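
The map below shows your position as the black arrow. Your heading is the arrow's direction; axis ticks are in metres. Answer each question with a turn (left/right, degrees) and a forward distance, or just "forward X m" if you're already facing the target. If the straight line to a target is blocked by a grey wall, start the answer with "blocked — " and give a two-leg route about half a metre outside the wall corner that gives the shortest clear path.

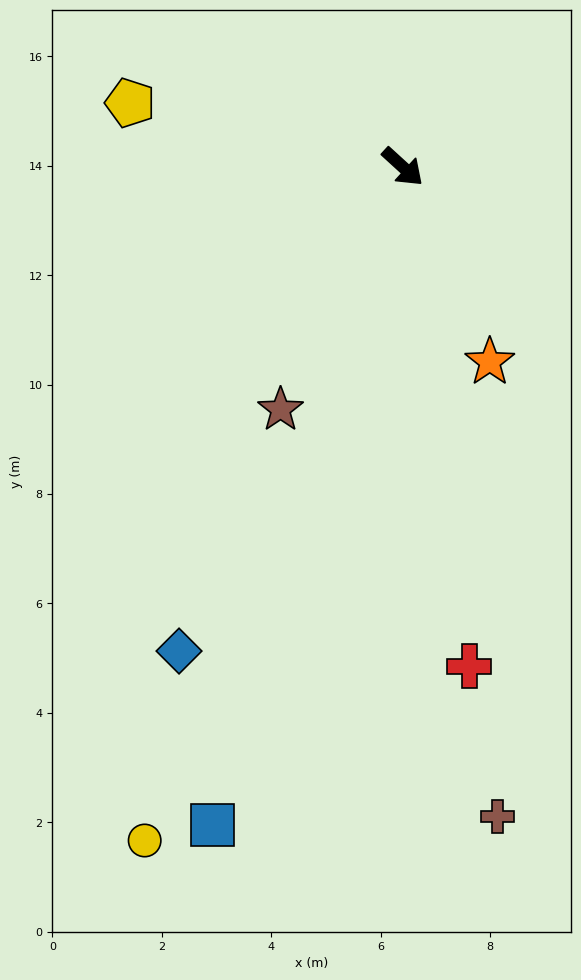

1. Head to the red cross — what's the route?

turn right 40°, forward 9.2 m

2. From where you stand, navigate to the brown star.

turn right 74°, forward 5.0 m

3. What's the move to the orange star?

turn right 24°, forward 3.9 m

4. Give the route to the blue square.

turn right 64°, forward 12.5 m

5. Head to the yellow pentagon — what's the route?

turn right 151°, forward 5.1 m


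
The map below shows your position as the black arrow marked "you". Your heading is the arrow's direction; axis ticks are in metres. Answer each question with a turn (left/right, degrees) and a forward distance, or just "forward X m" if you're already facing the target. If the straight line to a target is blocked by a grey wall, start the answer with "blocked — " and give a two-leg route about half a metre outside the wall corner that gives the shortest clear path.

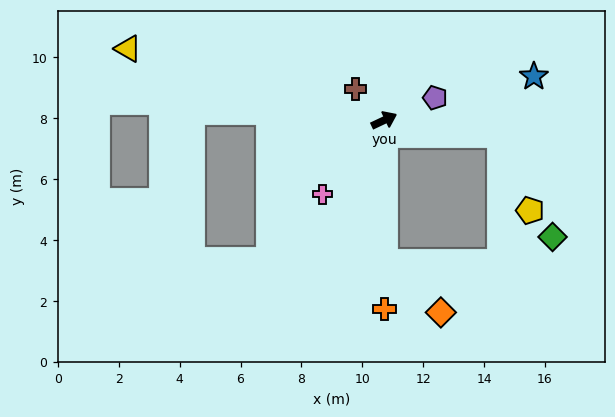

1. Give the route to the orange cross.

turn right 115°, forward 6.2 m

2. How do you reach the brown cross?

turn left 107°, forward 1.4 m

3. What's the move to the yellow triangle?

turn left 139°, forward 8.7 m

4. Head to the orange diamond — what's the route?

blocked — turn right 115°, forward 4.6 m, then turn left 47°, forward 2.5 m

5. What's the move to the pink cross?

turn right 155°, forward 3.2 m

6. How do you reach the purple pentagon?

forward 1.8 m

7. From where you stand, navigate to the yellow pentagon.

blocked — turn right 33°, forward 3.8 m, then turn right 61°, forward 2.7 m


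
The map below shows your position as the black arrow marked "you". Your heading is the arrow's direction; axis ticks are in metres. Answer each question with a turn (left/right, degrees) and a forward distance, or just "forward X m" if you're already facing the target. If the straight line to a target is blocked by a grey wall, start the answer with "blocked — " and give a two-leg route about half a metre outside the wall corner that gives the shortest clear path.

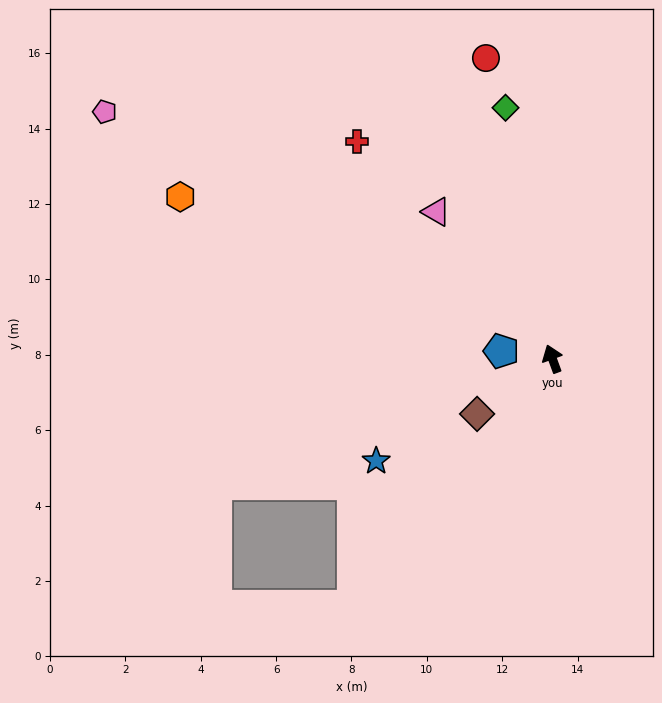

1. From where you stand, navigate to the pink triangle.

turn left 18°, forward 5.0 m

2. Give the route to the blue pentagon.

turn left 61°, forward 1.4 m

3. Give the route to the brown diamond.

turn left 106°, forward 2.5 m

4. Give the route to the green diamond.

turn right 10°, forward 6.8 m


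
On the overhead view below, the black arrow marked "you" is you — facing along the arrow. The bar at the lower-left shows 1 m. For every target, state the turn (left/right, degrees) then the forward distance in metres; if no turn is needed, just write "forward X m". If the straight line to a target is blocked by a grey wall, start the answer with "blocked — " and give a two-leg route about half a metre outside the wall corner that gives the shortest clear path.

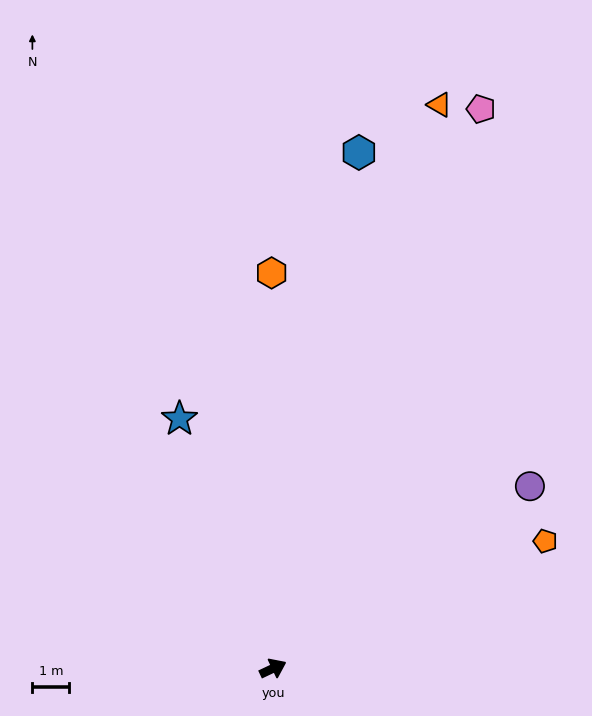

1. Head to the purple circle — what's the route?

turn left 10°, forward 8.5 m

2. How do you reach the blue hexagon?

turn left 55°, forward 14.2 m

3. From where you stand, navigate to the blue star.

turn left 85°, forward 7.2 m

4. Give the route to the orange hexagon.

turn left 65°, forward 10.7 m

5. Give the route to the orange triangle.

turn left 48°, forward 15.9 m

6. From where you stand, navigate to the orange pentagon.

forward 8.1 m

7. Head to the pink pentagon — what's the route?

turn left 44°, forward 16.2 m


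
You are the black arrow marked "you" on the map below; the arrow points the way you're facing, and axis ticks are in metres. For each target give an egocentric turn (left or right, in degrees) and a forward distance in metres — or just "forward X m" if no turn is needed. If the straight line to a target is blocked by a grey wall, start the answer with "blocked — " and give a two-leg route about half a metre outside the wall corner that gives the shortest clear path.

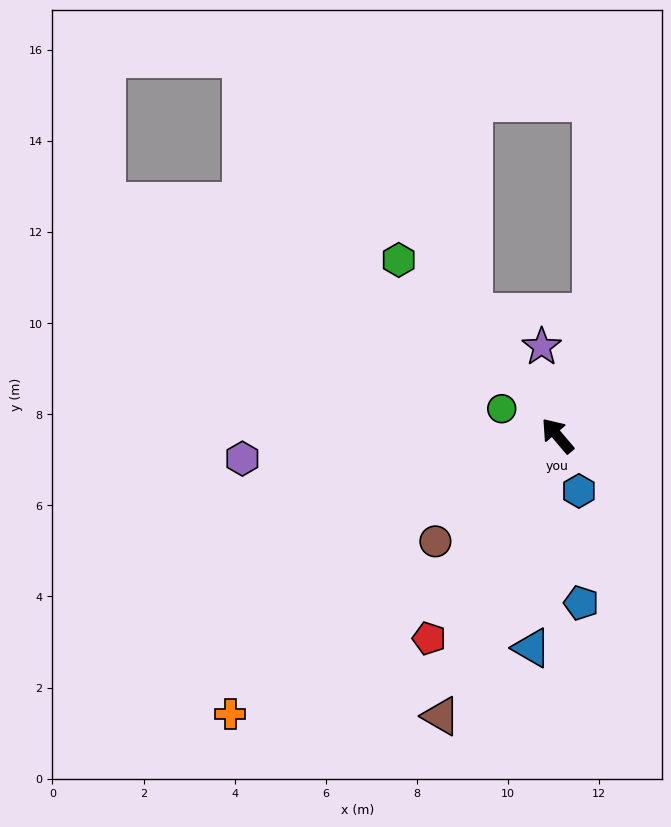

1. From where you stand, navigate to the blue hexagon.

turn left 161°, forward 1.3 m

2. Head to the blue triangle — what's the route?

turn left 133°, forward 4.7 m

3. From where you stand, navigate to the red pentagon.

turn left 107°, forward 5.3 m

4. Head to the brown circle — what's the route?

turn left 91°, forward 3.5 m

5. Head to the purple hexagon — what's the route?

turn left 54°, forward 6.9 m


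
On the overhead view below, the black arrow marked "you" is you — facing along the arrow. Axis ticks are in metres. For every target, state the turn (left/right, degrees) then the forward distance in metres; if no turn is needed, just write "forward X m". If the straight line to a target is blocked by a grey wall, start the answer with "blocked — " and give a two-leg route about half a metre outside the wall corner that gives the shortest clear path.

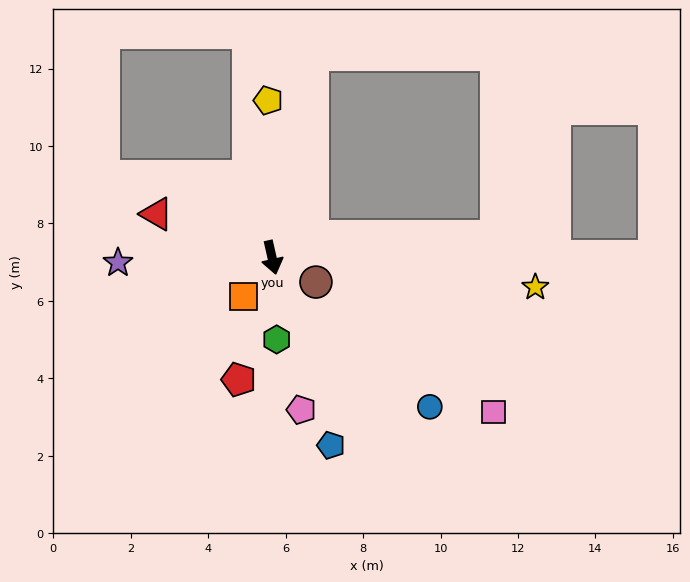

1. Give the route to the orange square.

turn right 49°, forward 1.2 m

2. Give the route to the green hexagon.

turn right 9°, forward 2.1 m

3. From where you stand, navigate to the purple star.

turn right 101°, forward 4.0 m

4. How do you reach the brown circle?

turn left 48°, forward 1.3 m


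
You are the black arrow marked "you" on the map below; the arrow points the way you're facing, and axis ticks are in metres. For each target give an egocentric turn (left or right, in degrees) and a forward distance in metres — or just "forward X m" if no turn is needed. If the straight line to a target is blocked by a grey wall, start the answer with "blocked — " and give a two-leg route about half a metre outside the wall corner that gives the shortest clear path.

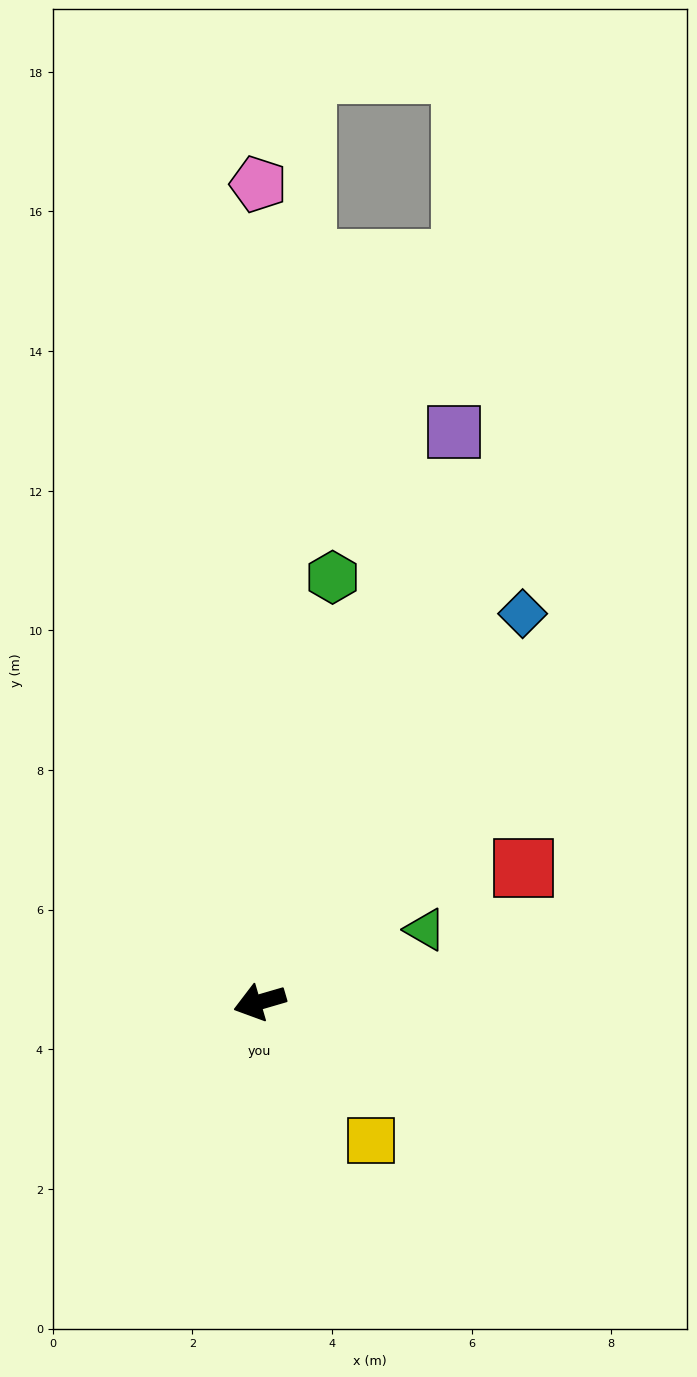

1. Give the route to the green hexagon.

turn right 116°, forward 6.2 m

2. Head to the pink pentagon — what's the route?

turn right 106°, forward 11.7 m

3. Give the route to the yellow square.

turn left 113°, forward 2.5 m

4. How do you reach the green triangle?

turn right 173°, forward 2.6 m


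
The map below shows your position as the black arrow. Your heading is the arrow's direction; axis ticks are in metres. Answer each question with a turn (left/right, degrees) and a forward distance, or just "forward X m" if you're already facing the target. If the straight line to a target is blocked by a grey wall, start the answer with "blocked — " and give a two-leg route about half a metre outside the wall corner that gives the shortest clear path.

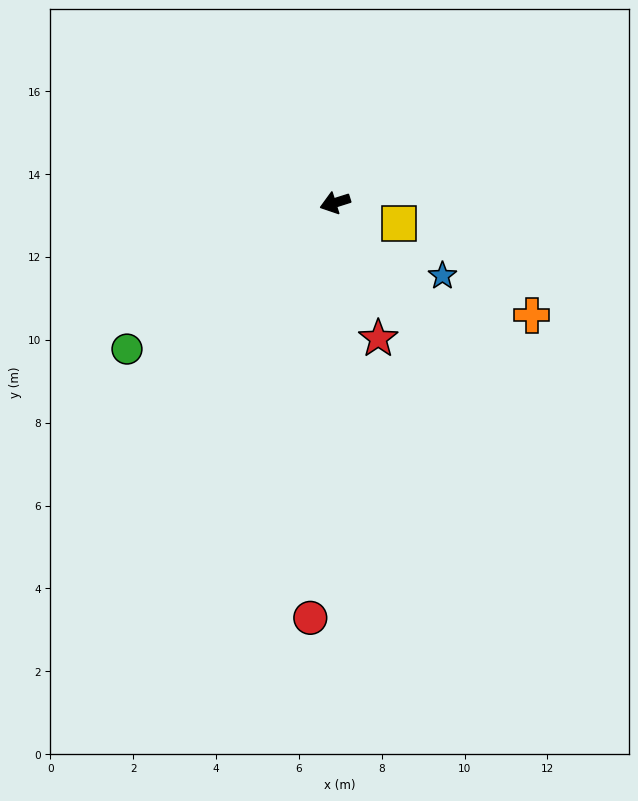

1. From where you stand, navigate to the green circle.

turn left 18°, forward 6.1 m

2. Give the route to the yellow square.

turn left 145°, forward 1.6 m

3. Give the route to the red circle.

turn left 69°, forward 10.0 m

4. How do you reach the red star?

turn left 90°, forward 3.4 m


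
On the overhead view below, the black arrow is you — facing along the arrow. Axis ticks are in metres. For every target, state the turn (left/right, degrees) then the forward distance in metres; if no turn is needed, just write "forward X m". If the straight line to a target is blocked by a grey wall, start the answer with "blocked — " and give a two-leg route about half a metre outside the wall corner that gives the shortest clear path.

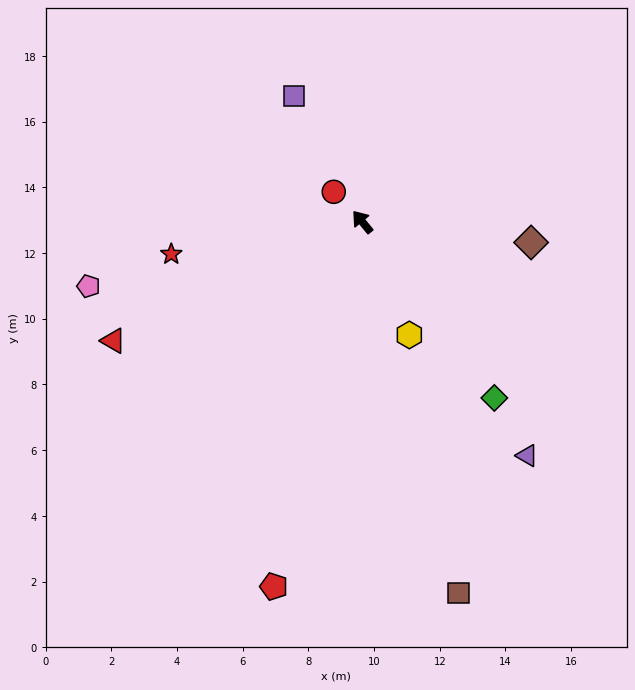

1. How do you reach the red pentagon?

turn left 127°, forward 11.4 m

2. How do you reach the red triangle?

turn left 76°, forward 8.4 m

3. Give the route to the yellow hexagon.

turn left 163°, forward 3.7 m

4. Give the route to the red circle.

turn left 4°, forward 1.3 m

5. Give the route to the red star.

turn left 60°, forward 5.9 m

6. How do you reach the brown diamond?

turn right 136°, forward 5.2 m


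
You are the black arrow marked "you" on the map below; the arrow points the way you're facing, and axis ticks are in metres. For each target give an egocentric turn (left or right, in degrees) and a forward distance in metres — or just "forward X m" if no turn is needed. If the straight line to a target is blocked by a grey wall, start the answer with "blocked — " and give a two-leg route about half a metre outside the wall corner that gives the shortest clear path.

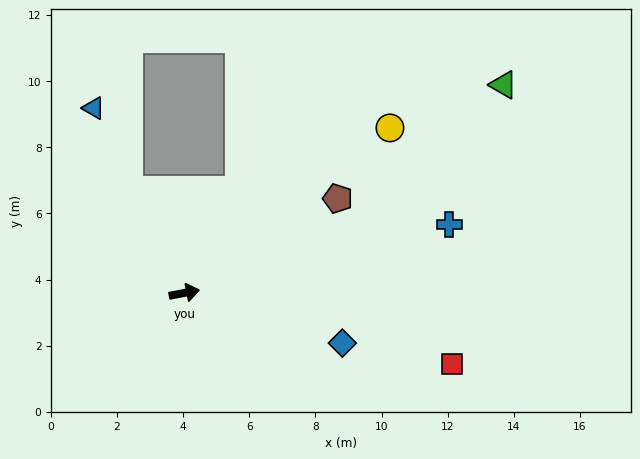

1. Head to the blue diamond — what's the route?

turn right 29°, forward 5.0 m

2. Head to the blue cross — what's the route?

turn left 3°, forward 8.3 m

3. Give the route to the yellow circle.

turn left 28°, forward 8.0 m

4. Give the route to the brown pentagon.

turn left 21°, forward 5.4 m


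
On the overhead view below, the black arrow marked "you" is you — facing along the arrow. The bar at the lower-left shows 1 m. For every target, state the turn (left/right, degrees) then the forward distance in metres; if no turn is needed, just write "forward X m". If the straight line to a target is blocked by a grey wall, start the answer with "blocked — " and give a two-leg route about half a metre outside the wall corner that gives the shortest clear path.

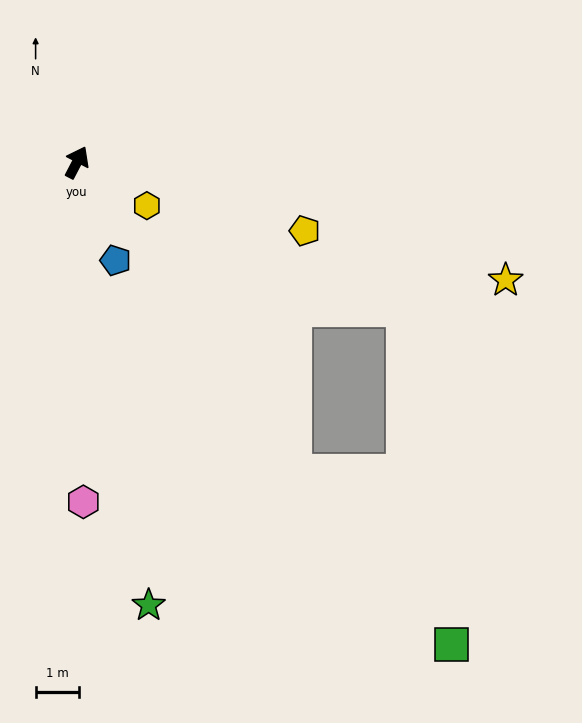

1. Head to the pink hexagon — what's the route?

turn right 151°, forward 7.8 m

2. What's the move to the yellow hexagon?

turn right 94°, forward 1.9 m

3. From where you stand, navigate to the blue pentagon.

turn right 131°, forward 2.4 m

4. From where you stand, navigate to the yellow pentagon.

turn right 79°, forward 5.4 m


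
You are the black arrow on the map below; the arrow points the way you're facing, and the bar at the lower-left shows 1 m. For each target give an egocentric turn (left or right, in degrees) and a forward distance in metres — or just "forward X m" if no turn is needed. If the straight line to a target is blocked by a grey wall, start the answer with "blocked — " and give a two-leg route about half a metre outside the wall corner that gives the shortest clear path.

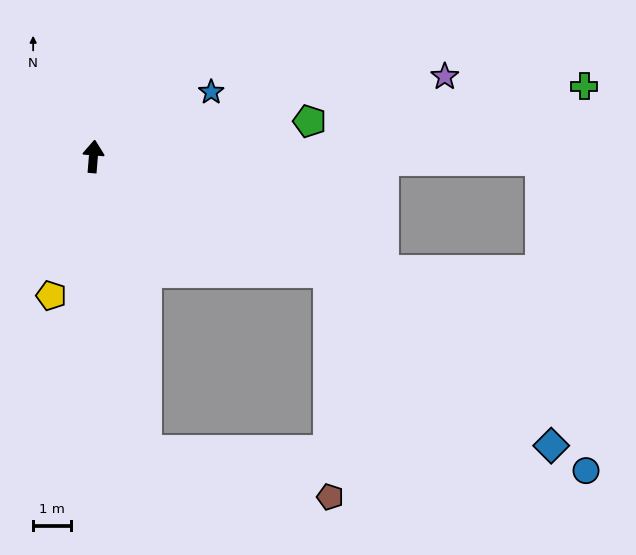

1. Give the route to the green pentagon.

turn right 76°, forward 5.8 m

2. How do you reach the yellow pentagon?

turn left 168°, forward 3.9 m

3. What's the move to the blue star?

turn right 57°, forward 3.6 m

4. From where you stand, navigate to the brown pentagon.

blocked — turn right 112°, forward 7.0 m, then turn right 63°, forward 6.0 m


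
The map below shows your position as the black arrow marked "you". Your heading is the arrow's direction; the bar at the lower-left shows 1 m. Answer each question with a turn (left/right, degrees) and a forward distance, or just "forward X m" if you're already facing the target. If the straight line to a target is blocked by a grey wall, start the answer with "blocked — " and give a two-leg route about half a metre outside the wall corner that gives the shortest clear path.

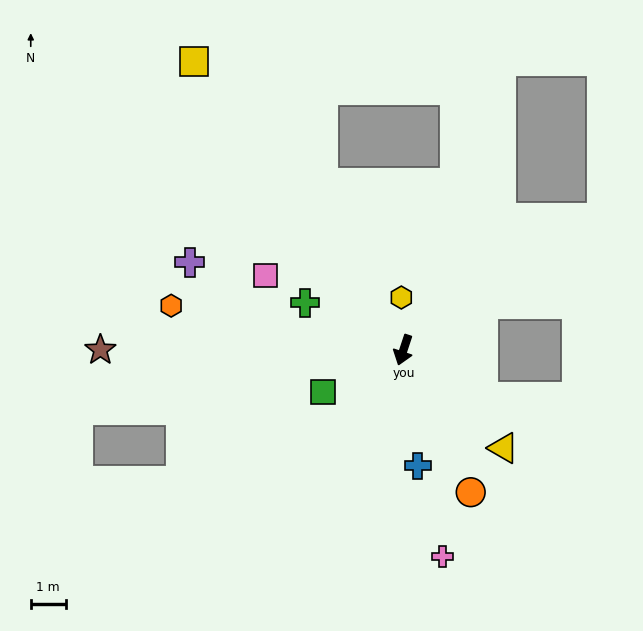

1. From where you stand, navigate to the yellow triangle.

turn left 64°, forward 4.0 m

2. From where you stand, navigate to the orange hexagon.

turn right 82°, forward 6.8 m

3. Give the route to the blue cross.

turn left 25°, forward 3.3 m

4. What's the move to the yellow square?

turn right 126°, forward 10.2 m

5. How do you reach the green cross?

turn right 97°, forward 3.1 m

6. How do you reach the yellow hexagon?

turn right 159°, forward 1.5 m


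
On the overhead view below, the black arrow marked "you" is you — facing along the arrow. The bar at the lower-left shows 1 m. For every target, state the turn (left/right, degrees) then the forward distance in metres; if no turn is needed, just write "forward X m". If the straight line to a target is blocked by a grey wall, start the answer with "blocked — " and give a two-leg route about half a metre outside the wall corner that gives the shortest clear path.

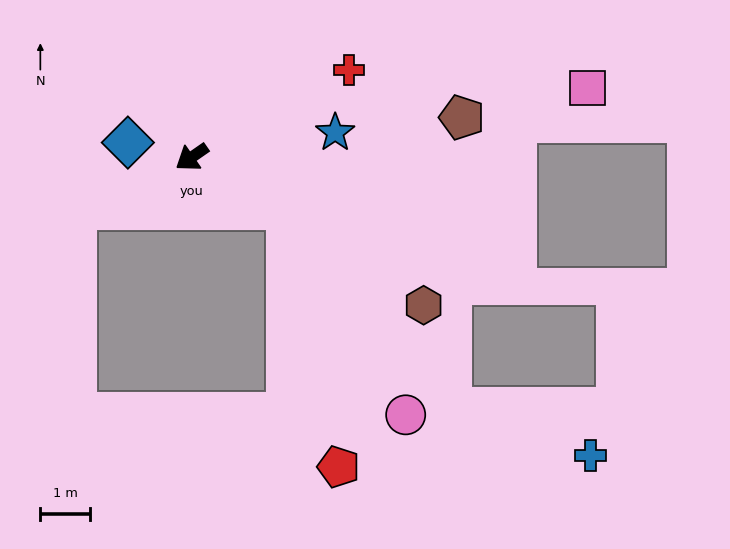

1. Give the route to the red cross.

turn left 174°, forward 3.6 m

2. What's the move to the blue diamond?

turn right 48°, forward 1.3 m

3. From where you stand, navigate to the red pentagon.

blocked — turn left 117°, forward 2.2 m, then turn right 51°, forward 5.2 m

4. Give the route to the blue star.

turn left 155°, forward 2.9 m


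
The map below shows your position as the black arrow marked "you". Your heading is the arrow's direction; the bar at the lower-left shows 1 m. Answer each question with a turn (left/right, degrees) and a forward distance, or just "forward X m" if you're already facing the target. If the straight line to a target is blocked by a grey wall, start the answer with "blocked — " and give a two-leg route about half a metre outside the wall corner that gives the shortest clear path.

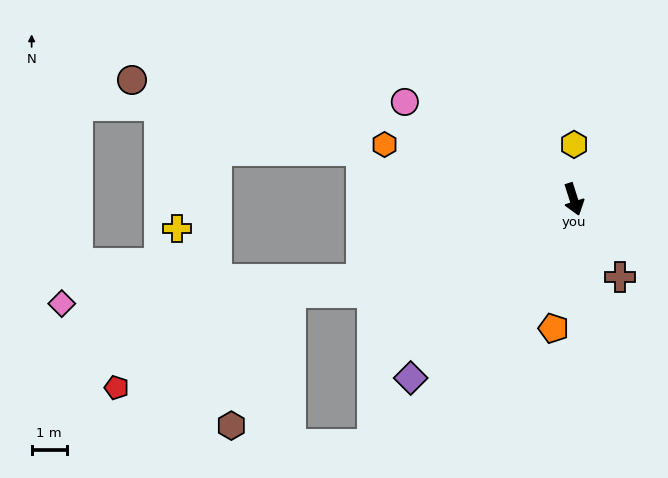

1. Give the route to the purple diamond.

turn right 60°, forward 6.9 m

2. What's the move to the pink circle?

turn right 138°, forward 5.6 m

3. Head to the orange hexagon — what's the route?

turn right 124°, forward 5.6 m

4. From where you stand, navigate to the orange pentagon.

turn right 26°, forward 3.7 m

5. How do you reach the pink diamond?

blocked — turn right 87°, forward 6.5 m, then turn right 16°, forward 8.6 m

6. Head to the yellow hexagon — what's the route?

turn left 162°, forward 1.6 m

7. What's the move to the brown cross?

turn left 13°, forward 2.6 m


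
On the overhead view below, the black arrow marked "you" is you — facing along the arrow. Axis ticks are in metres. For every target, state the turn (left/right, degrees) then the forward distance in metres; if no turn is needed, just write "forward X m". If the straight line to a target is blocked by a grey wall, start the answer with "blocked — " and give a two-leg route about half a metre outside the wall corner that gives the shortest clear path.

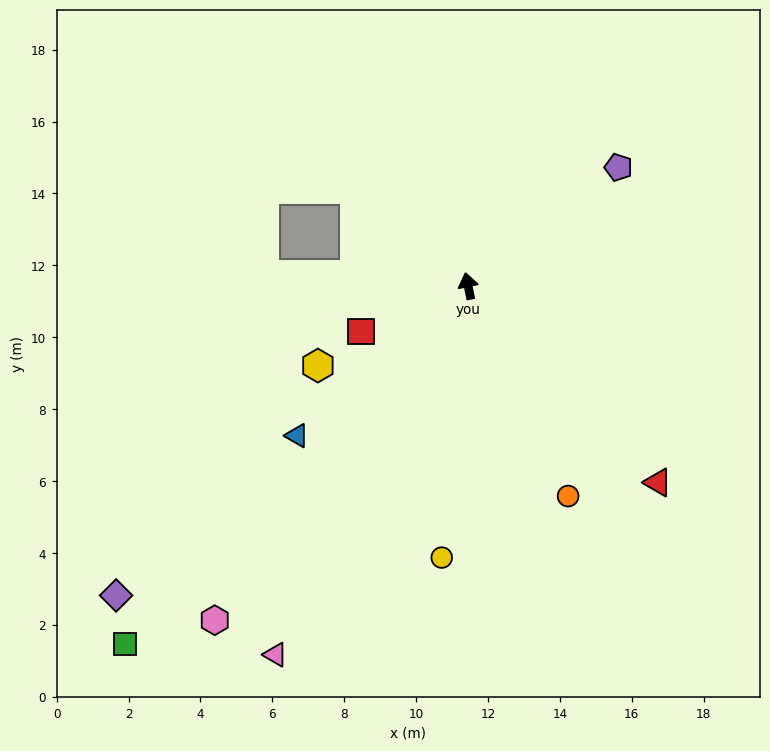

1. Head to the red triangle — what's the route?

turn right 148°, forward 7.6 m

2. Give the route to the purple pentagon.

turn right 63°, forward 5.3 m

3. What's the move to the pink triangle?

turn left 141°, forward 11.6 m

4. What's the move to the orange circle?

turn right 166°, forward 6.5 m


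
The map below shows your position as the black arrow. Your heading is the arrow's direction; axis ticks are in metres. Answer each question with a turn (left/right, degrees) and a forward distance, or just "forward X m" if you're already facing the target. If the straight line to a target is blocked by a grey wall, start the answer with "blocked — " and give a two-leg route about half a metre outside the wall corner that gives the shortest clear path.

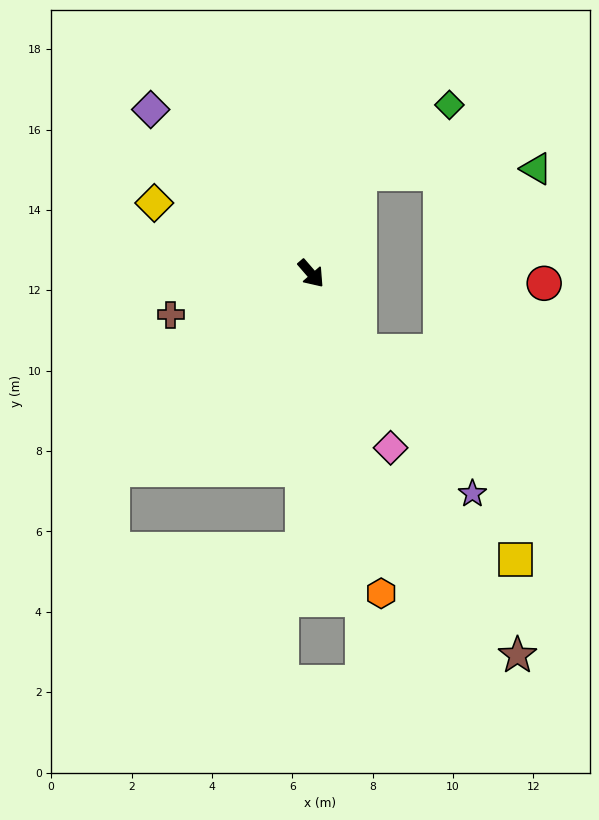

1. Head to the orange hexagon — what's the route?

turn right 29°, forward 8.1 m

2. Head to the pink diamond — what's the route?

turn right 16°, forward 4.8 m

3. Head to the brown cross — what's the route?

turn right 115°, forward 3.6 m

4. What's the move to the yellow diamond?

turn right 155°, forward 4.3 m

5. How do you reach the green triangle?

blocked — turn left 113°, forward 2.8 m, then turn right 62°, forward 4.4 m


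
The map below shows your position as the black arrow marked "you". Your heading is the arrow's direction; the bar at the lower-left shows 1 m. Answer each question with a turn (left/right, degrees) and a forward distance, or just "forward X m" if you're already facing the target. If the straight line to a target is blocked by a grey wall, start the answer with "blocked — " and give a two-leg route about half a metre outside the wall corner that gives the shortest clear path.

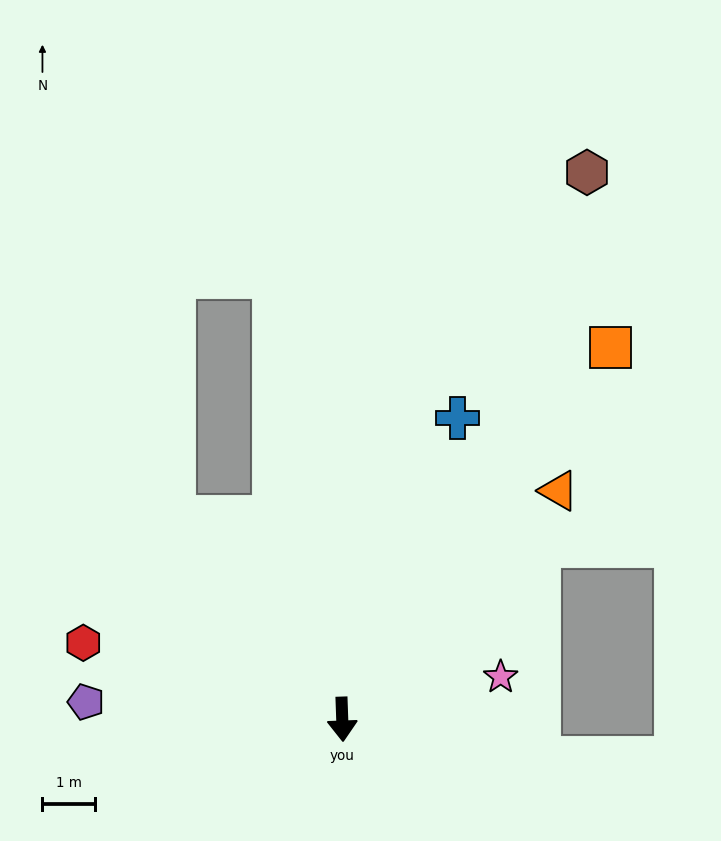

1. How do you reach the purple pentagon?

turn right 96°, forward 4.9 m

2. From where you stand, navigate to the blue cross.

turn left 157°, forward 6.1 m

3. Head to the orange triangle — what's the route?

turn left 135°, forward 6.0 m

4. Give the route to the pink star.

turn left 103°, forward 3.1 m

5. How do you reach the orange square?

turn left 142°, forward 8.7 m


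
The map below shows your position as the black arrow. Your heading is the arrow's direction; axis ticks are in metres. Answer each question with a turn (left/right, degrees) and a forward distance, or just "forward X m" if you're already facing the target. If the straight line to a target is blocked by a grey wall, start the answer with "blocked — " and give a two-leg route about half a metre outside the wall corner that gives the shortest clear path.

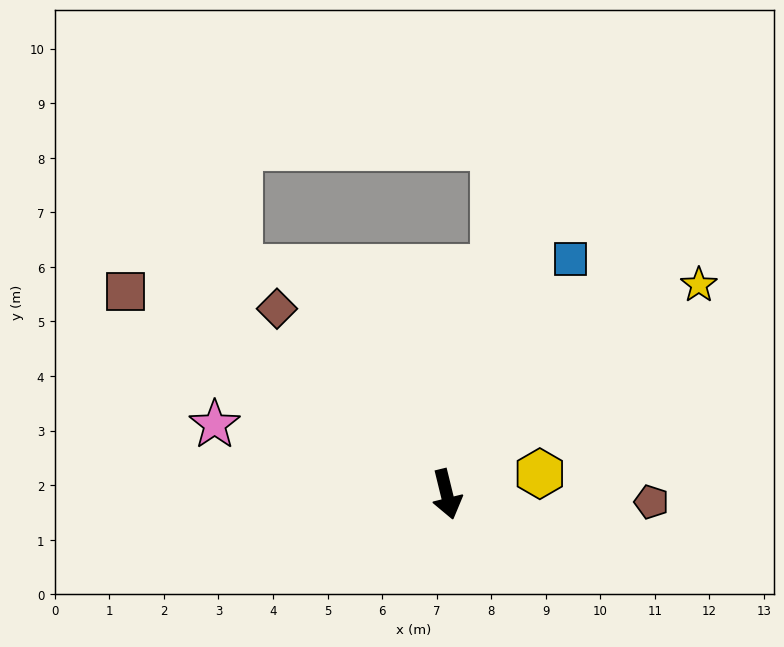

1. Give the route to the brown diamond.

turn right 151°, forward 4.6 m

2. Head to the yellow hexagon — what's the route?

turn left 89°, forward 1.7 m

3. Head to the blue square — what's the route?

turn left 138°, forward 4.9 m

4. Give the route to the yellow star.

turn left 116°, forward 6.0 m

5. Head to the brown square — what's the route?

turn right 136°, forward 7.0 m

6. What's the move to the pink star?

turn right 120°, forward 4.4 m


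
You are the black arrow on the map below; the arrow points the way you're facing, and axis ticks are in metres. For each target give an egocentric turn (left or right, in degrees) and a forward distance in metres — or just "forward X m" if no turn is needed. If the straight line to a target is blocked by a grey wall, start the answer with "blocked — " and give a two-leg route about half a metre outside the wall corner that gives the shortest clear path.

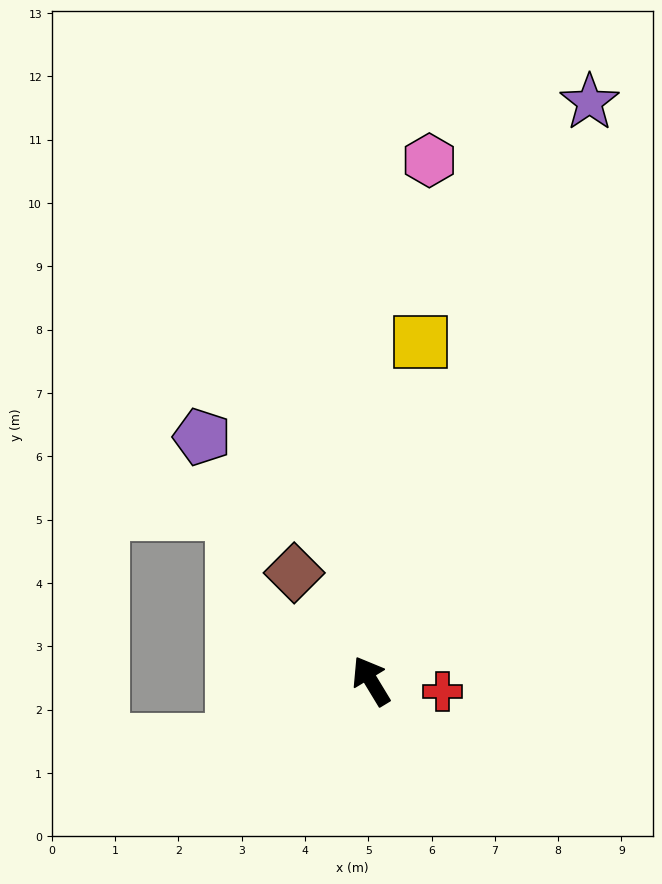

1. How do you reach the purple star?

turn right 52°, forward 9.8 m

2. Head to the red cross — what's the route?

turn right 130°, forward 1.1 m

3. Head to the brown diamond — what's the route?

turn left 4°, forward 2.1 m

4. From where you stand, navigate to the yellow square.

turn right 40°, forward 5.4 m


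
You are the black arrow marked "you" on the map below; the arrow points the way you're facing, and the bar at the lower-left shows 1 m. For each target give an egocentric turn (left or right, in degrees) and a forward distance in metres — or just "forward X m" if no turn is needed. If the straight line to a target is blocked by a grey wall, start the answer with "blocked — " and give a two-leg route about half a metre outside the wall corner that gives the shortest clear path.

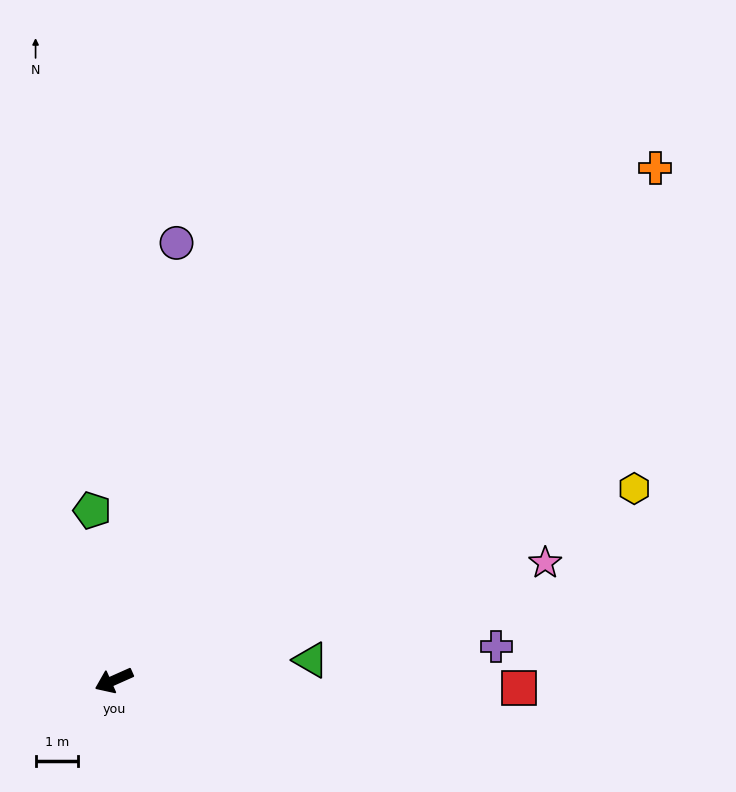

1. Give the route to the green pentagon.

turn right 107°, forward 4.0 m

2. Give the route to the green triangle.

turn left 162°, forward 4.7 m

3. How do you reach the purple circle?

turn right 122°, forward 10.4 m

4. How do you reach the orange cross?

turn right 161°, forward 17.5 m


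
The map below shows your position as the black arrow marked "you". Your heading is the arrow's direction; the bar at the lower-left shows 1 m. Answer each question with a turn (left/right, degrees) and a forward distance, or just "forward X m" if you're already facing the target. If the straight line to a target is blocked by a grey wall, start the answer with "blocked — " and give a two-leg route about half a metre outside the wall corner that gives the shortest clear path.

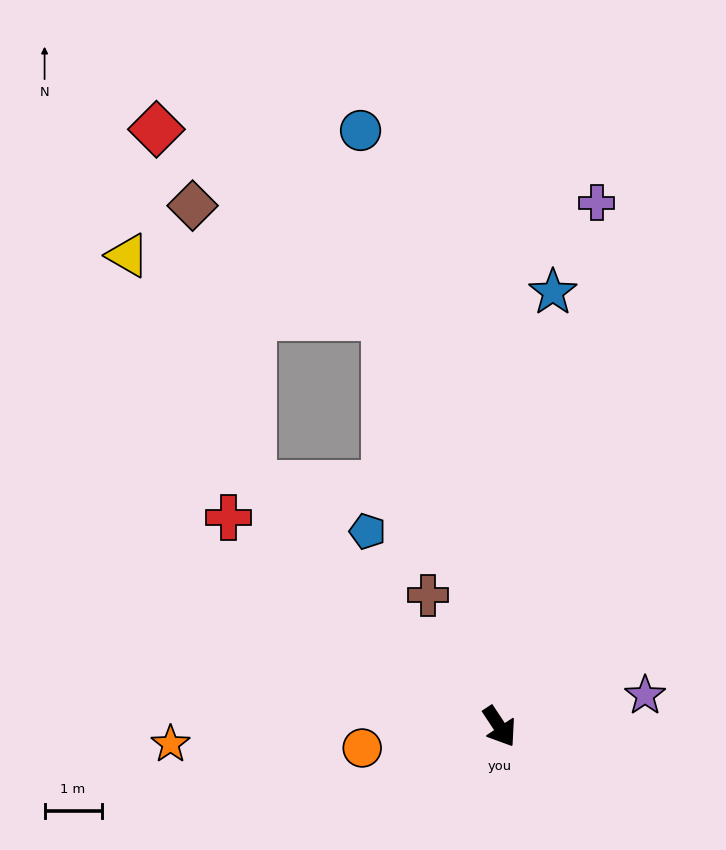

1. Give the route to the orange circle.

turn right 115°, forward 2.4 m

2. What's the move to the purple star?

turn left 69°, forward 2.6 m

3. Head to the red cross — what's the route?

turn right 161°, forward 6.0 m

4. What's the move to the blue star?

turn left 140°, forward 7.7 m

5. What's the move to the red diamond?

blocked — turn left 162°, forward 7.5 m, then turn left 35°, forward 5.2 m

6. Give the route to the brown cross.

turn left 175°, forward 2.6 m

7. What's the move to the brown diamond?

blocked — turn right 168°, forward 6.1 m, then turn right 33°, forward 5.0 m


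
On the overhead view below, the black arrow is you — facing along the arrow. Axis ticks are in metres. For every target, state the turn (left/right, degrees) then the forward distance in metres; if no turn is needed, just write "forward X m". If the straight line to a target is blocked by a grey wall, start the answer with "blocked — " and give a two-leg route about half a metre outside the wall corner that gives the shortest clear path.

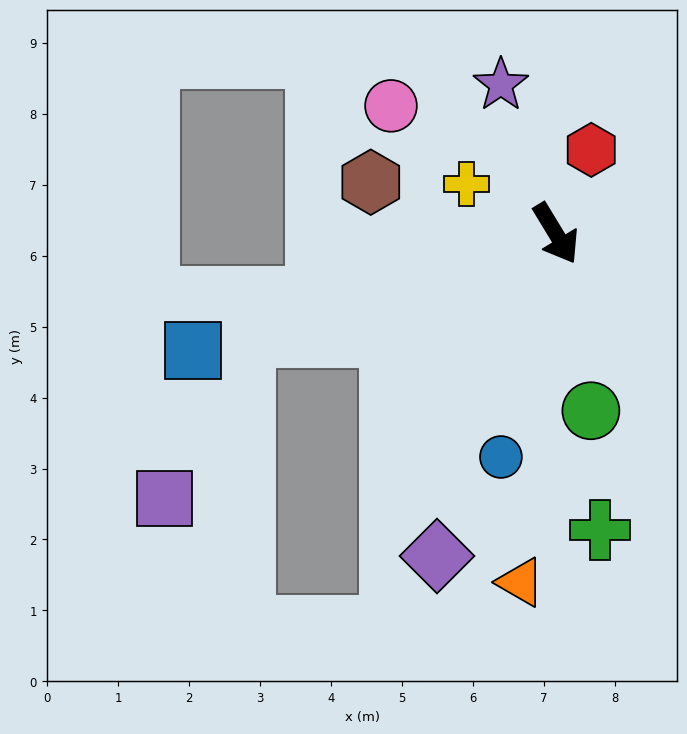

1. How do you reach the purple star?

turn left 169°, forward 2.2 m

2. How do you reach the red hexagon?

turn left 126°, forward 1.3 m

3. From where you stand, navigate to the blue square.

turn right 103°, forward 5.4 m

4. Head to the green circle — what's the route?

turn right 20°, forward 2.5 m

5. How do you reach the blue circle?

turn right 45°, forward 3.2 m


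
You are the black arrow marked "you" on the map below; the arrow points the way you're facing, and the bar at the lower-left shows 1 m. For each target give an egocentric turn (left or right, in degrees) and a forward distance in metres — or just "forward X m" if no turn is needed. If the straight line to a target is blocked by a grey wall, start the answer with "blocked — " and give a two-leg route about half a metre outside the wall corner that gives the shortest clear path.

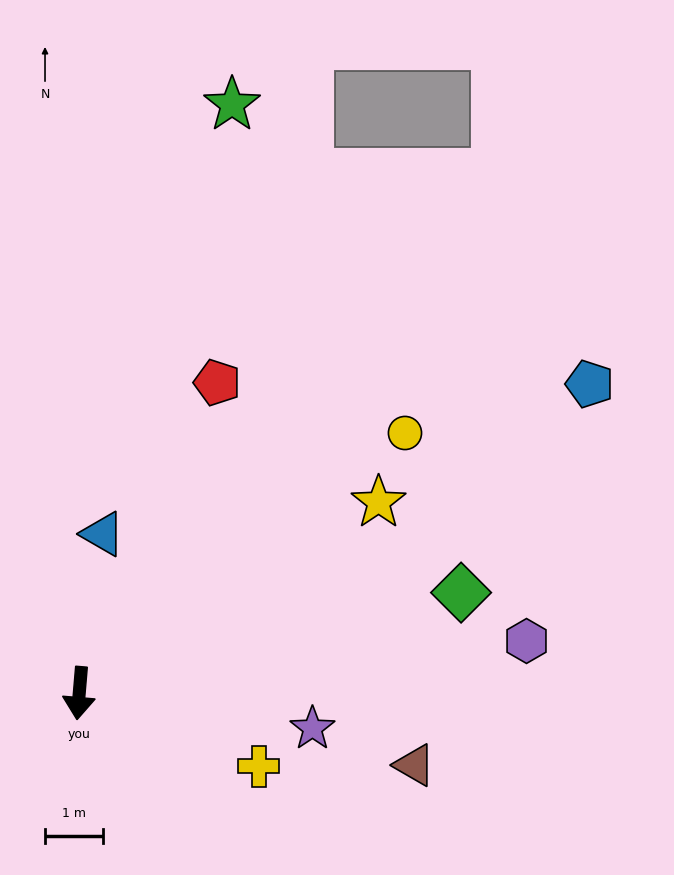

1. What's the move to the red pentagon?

turn left 161°, forward 5.8 m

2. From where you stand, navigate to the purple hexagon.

turn left 101°, forward 7.7 m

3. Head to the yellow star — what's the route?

turn left 127°, forward 6.1 m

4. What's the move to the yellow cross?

turn left 73°, forward 3.3 m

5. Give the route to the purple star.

turn left 86°, forward 4.0 m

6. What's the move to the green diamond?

turn left 110°, forward 6.8 m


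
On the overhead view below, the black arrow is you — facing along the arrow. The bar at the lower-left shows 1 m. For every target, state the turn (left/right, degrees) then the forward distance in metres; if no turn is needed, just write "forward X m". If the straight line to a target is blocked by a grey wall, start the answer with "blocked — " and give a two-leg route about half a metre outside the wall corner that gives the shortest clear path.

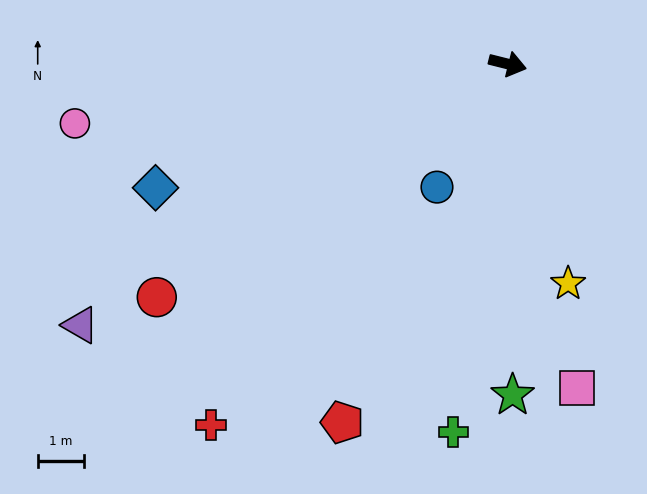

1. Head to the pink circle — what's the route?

turn right 158°, forward 9.3 m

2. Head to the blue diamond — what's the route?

turn right 147°, forward 8.0 m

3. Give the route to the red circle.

turn right 132°, forward 9.0 m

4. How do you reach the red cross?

turn right 115°, forward 10.0 m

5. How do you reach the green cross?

turn right 84°, forward 8.0 m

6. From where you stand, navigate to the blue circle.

turn right 106°, forward 3.0 m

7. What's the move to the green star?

turn right 75°, forward 7.1 m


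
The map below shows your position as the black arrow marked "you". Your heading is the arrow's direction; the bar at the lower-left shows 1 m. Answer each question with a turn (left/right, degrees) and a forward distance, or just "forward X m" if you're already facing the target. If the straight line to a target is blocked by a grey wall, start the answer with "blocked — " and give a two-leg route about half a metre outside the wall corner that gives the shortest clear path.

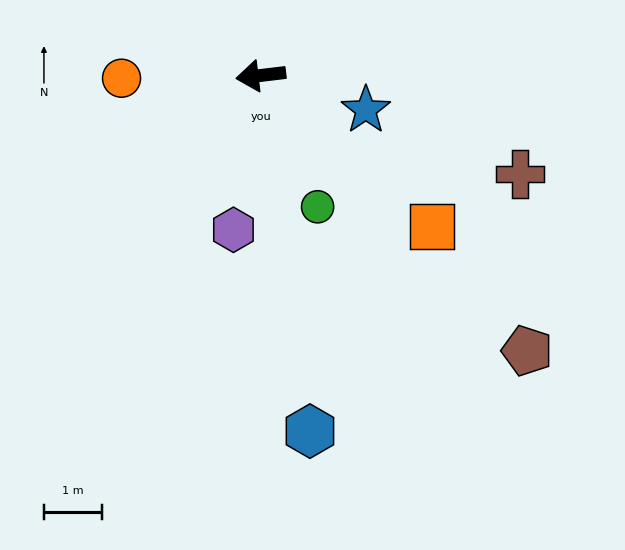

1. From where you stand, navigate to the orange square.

turn left 132°, forward 3.9 m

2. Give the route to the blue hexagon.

turn left 91°, forward 6.2 m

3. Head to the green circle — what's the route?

turn left 107°, forward 2.5 m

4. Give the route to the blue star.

turn left 155°, forward 1.9 m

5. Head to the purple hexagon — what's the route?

turn left 73°, forward 2.7 m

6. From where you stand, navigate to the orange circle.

turn right 6°, forward 2.4 m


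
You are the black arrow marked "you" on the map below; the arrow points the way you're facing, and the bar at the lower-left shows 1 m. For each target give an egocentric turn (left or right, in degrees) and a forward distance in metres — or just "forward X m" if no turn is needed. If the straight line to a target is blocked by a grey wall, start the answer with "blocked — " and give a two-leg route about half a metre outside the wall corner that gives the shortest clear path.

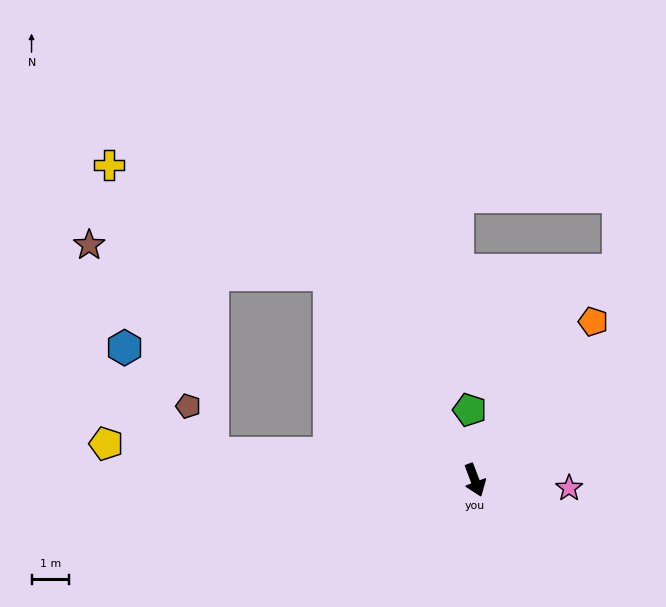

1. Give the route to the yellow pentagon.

turn right 116°, forward 9.8 m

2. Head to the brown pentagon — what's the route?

blocked — turn right 117°, forward 7.0 m, then turn right 56°, forward 1.4 m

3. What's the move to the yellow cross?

blocked — turn right 165°, forward 6.6 m, then turn left 28°, forward 6.5 m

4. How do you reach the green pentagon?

turn left 163°, forward 1.9 m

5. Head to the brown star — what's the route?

blocked — turn right 165°, forward 6.6 m, then turn left 47°, forward 6.4 m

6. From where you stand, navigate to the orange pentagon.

turn left 122°, forward 5.2 m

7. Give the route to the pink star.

turn left 64°, forward 2.5 m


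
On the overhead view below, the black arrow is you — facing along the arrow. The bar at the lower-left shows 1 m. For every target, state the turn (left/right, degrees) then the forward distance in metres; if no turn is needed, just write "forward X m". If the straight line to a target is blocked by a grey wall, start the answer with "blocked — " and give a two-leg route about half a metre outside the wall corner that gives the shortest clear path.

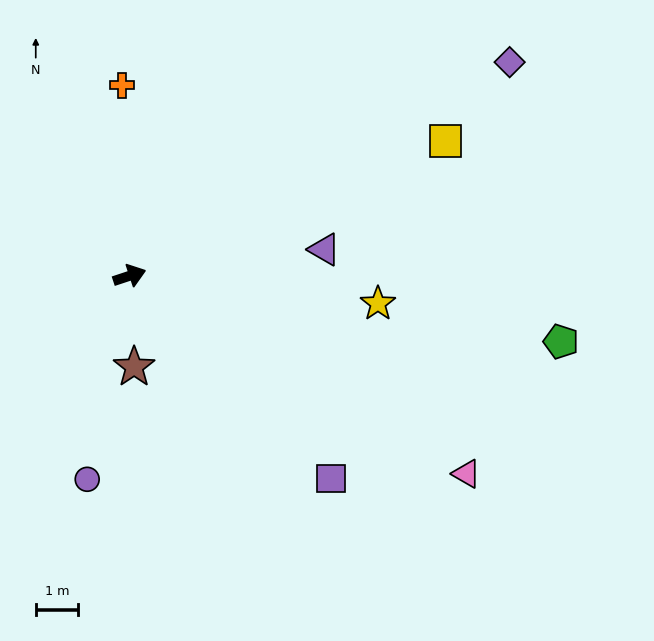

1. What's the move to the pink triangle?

turn right 49°, forward 9.2 m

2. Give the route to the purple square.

turn right 63°, forward 6.7 m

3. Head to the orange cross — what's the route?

turn left 74°, forward 4.5 m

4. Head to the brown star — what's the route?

turn right 105°, forward 2.1 m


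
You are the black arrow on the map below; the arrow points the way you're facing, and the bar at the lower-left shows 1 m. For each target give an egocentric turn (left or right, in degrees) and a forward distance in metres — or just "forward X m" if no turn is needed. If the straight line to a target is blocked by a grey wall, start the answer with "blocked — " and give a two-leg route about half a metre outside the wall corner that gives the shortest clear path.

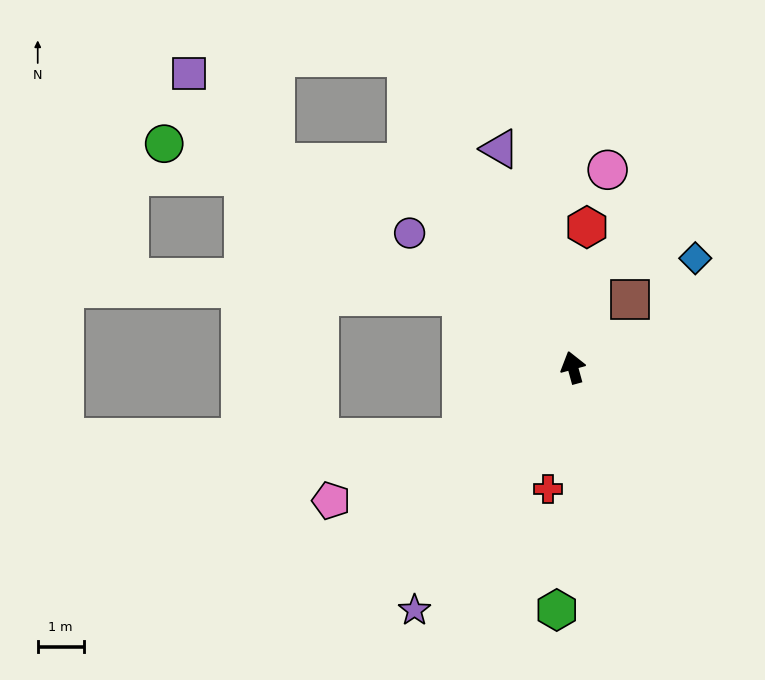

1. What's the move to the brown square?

turn right 55°, forward 1.9 m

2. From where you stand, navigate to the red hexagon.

turn right 21°, forward 3.1 m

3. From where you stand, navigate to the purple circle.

turn left 35°, forward 4.6 m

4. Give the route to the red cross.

turn left 153°, forward 2.7 m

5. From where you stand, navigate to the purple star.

turn left 132°, forward 6.3 m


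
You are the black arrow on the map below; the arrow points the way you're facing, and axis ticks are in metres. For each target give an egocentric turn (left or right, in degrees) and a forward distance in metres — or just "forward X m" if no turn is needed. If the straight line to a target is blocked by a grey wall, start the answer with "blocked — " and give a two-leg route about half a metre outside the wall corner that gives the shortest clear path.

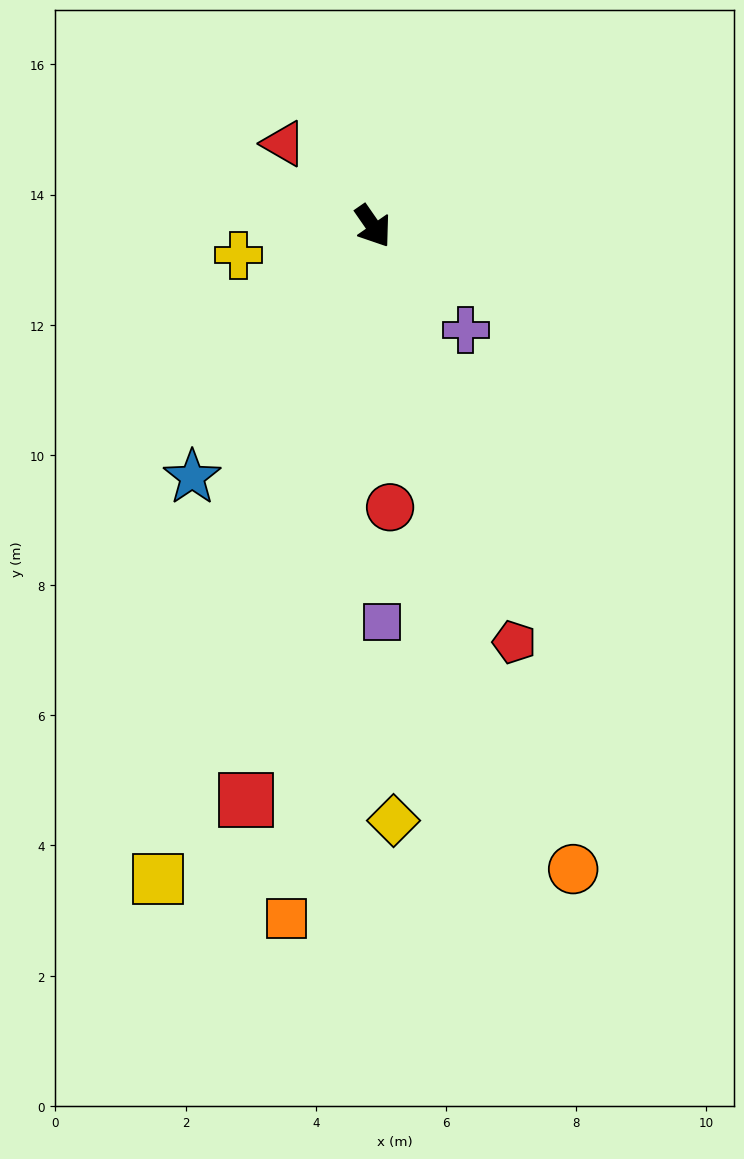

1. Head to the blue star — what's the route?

turn right 71°, forward 4.8 m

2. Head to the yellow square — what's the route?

turn right 53°, forward 10.6 m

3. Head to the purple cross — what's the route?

turn left 7°, forward 2.1 m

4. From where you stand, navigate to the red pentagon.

turn right 16°, forward 6.7 m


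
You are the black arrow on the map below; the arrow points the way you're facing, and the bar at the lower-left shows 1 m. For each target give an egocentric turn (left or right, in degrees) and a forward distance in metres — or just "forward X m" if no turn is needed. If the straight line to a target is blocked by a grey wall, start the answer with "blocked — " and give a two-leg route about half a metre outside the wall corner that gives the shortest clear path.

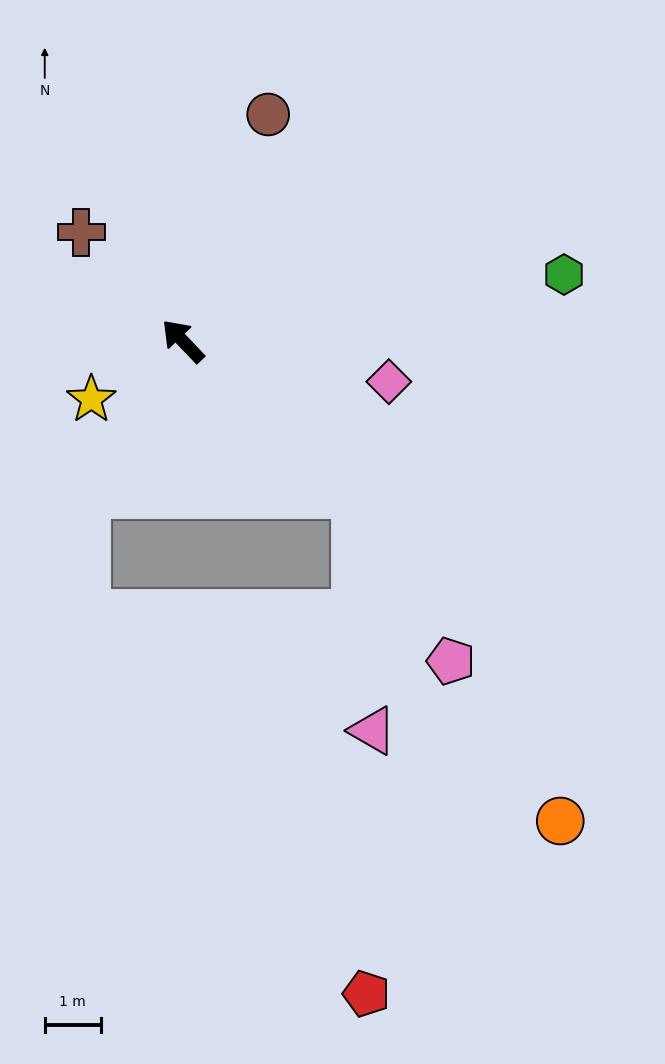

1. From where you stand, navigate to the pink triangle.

blocked — turn right 175°, forward 4.1 m, then turn right 44°, forward 4.2 m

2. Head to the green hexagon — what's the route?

turn right 124°, forward 6.9 m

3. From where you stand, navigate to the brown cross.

forward 2.7 m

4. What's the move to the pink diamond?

turn right 145°, forward 3.7 m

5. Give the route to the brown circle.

turn right 64°, forward 4.3 m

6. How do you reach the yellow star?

turn left 79°, forward 1.9 m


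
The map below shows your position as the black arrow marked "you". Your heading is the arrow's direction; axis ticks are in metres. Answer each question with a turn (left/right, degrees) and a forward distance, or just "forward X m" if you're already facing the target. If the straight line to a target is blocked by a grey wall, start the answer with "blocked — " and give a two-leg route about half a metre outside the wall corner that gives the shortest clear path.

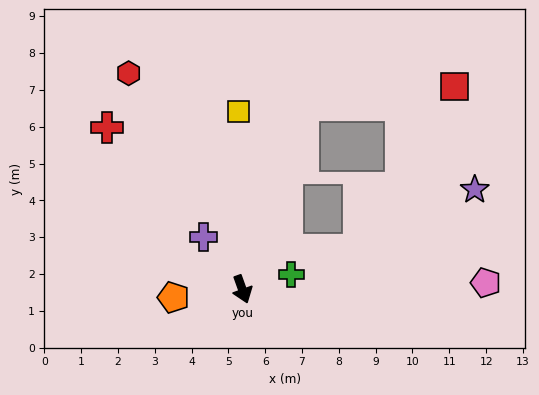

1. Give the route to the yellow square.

turn left 161°, forward 4.8 m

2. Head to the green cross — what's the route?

turn left 87°, forward 1.4 m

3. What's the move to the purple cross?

turn right 163°, forward 1.8 m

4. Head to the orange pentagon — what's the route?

turn right 103°, forward 1.9 m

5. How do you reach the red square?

blocked — turn left 142°, forward 5.3 m, then turn right 65°, forward 4.1 m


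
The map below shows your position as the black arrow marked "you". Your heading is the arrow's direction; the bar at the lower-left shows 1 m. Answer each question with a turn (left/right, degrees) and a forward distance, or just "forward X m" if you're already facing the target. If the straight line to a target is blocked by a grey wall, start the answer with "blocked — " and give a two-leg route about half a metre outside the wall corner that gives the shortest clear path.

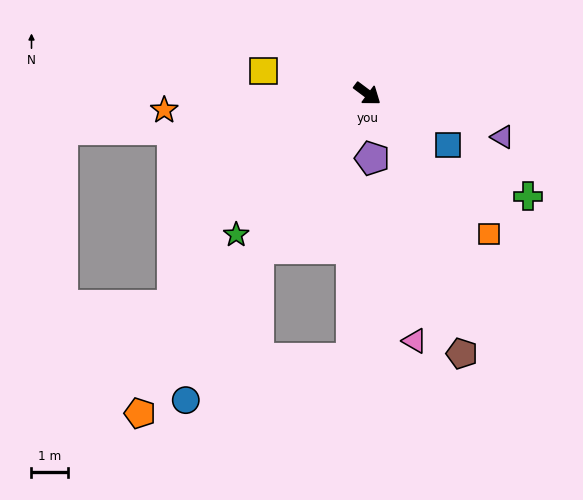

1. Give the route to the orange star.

turn right 139°, forward 5.6 m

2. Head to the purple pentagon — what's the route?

turn right 49°, forward 1.8 m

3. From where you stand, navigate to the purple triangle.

turn left 19°, forward 3.9 m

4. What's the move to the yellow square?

turn right 155°, forward 2.9 m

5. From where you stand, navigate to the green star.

turn right 96°, forward 5.3 m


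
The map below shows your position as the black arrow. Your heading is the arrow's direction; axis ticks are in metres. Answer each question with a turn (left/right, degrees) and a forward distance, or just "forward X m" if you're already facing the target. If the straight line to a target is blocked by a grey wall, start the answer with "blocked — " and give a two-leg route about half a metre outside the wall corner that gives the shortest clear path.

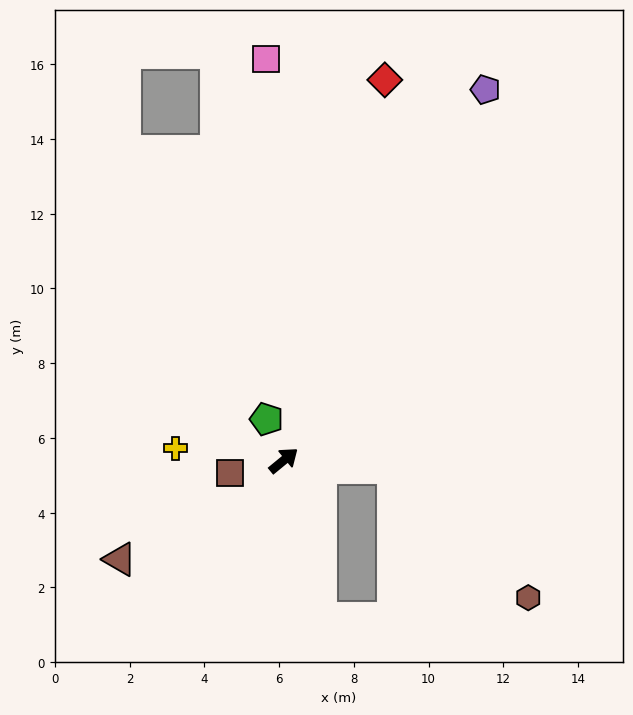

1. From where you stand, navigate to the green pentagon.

turn left 73°, forward 1.2 m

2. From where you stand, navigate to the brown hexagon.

blocked — turn right 44°, forward 2.9 m, then turn right 39°, forward 5.0 m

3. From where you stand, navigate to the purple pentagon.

turn left 22°, forward 11.3 m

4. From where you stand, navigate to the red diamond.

turn left 36°, forward 10.5 m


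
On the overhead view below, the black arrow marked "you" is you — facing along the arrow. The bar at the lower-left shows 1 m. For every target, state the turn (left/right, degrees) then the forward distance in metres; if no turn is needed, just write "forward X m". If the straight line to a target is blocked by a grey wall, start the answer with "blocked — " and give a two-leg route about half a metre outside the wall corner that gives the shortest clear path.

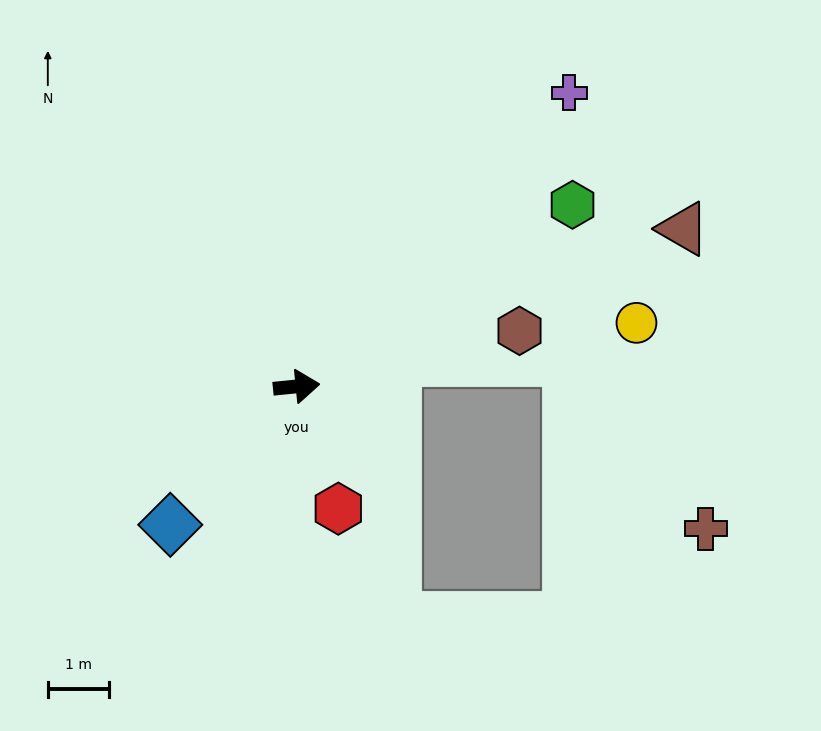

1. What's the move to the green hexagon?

turn left 28°, forward 5.4 m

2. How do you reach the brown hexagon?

turn left 8°, forward 3.8 m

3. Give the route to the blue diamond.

turn right 138°, forward 3.1 m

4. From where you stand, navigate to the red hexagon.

turn right 77°, forward 2.1 m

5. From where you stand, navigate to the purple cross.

turn left 41°, forward 6.6 m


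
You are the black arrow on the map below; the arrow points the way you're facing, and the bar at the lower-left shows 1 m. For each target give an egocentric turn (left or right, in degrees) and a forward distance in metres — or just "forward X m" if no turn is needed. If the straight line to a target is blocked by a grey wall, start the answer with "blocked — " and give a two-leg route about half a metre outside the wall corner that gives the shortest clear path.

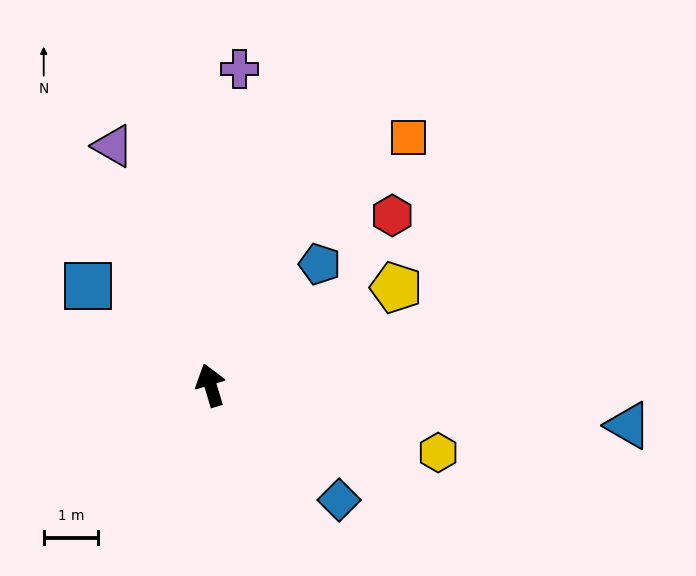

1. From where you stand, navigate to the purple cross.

turn right 22°, forward 5.8 m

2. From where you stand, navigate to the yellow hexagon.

turn right 123°, forward 4.3 m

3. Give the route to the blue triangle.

turn right 112°, forward 7.7 m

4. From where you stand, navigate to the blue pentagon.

turn right 59°, forward 3.0 m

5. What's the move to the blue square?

turn left 34°, forward 2.9 m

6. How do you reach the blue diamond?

turn right 148°, forward 3.2 m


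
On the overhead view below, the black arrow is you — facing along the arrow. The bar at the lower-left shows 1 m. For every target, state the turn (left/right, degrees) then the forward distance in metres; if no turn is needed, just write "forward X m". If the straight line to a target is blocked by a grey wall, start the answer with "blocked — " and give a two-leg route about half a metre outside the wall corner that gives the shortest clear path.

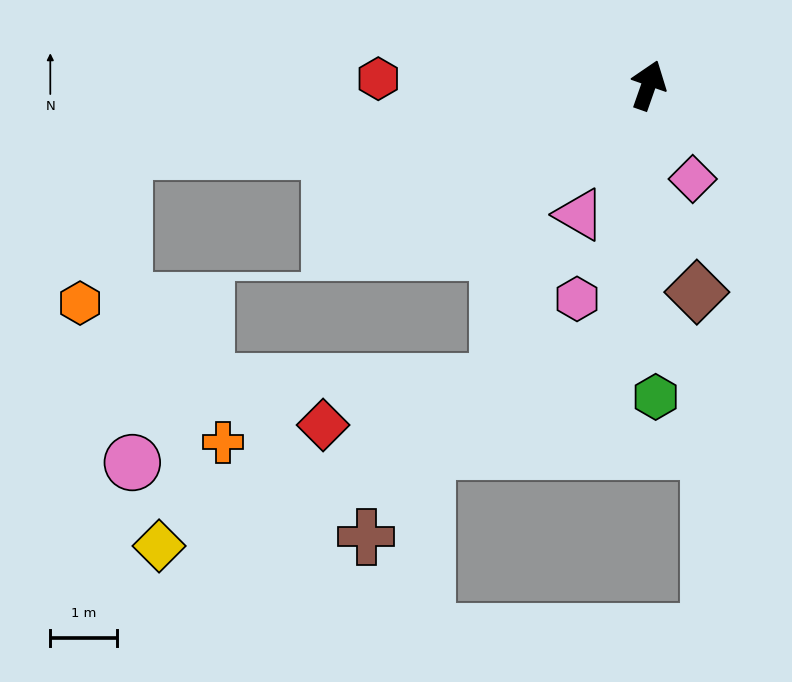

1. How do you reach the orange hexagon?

blocked — turn left 116°, forward 8.0 m, then turn left 67°, forward 2.4 m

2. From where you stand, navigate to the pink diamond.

turn right 135°, forward 1.6 m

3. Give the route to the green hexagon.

turn right 159°, forward 4.7 m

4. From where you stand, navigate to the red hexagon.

turn left 108°, forward 4.1 m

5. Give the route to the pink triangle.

turn left 171°, forward 2.2 m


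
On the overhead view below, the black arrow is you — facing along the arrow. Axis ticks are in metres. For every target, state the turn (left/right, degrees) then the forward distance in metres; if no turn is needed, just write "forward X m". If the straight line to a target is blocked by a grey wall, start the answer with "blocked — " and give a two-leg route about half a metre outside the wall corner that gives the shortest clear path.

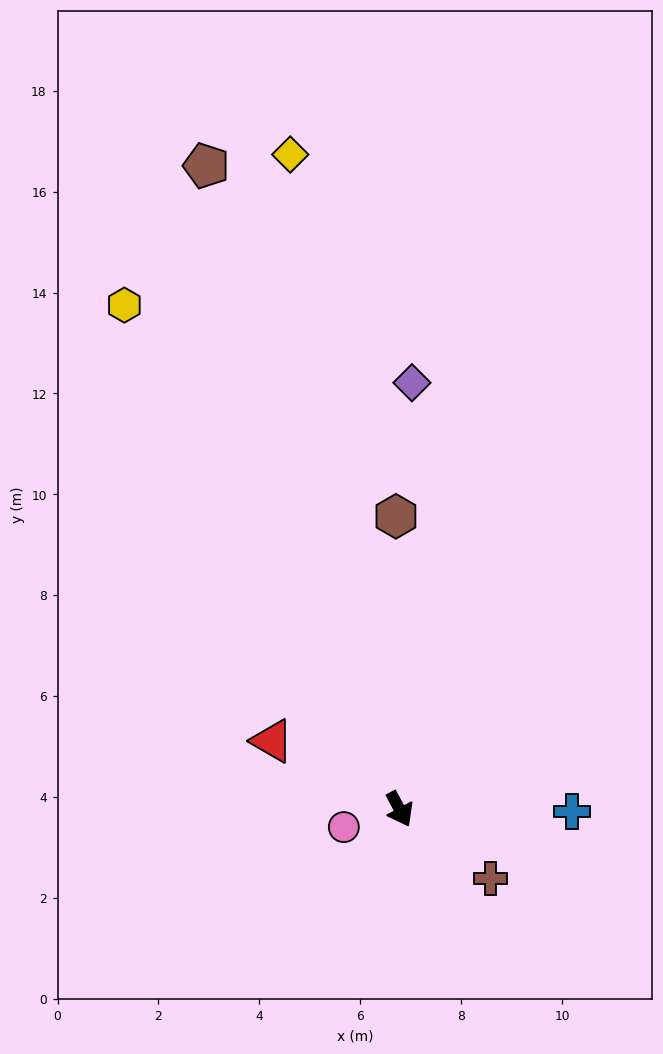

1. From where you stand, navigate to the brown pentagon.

turn left 169°, forward 13.3 m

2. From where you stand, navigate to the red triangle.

turn right 146°, forward 2.9 m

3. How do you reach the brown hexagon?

turn left 153°, forward 5.8 m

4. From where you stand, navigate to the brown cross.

turn left 25°, forward 2.3 m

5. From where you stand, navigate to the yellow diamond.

turn left 161°, forward 13.2 m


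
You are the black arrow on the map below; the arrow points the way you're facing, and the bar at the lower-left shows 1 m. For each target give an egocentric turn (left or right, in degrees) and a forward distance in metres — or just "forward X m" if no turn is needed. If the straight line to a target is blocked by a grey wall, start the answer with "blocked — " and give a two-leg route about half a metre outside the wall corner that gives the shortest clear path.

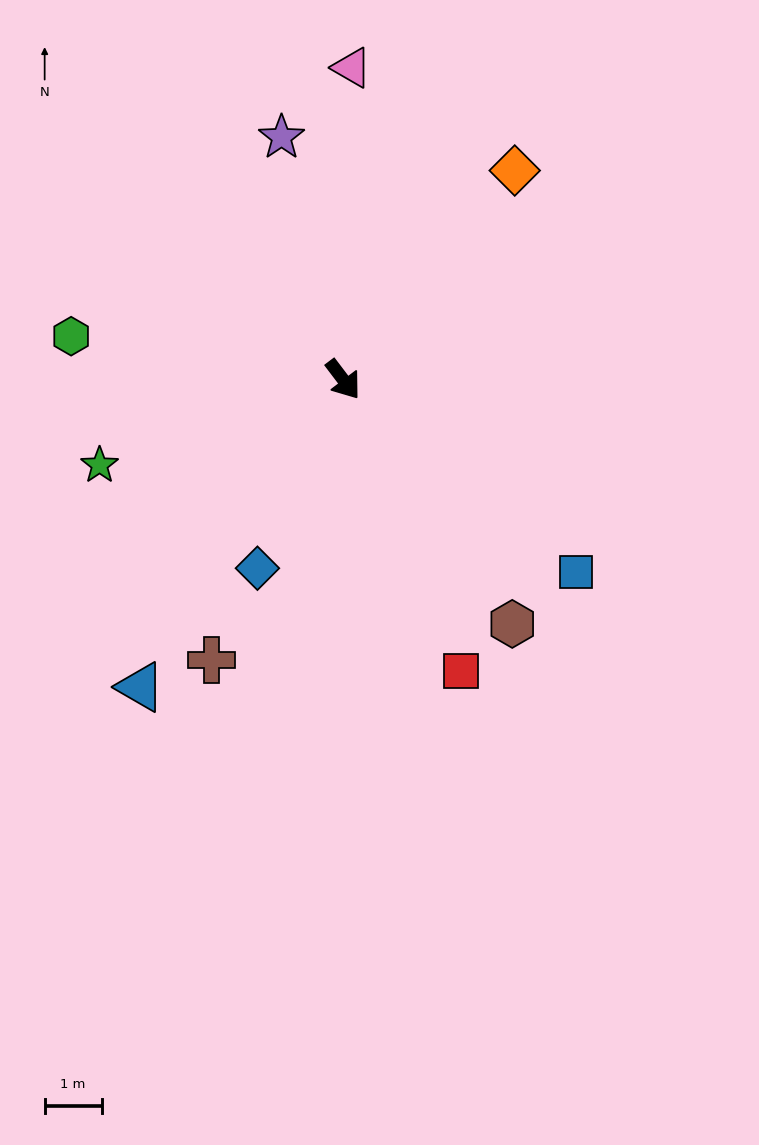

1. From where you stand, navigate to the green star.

turn right 108°, forward 4.5 m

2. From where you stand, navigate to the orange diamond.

turn left 103°, forward 4.7 m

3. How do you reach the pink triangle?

turn left 141°, forward 5.5 m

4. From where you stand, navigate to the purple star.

turn left 157°, forward 4.4 m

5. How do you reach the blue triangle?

turn right 71°, forward 6.5 m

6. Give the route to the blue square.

turn left 13°, forward 5.3 m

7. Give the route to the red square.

turn right 15°, forward 5.5 m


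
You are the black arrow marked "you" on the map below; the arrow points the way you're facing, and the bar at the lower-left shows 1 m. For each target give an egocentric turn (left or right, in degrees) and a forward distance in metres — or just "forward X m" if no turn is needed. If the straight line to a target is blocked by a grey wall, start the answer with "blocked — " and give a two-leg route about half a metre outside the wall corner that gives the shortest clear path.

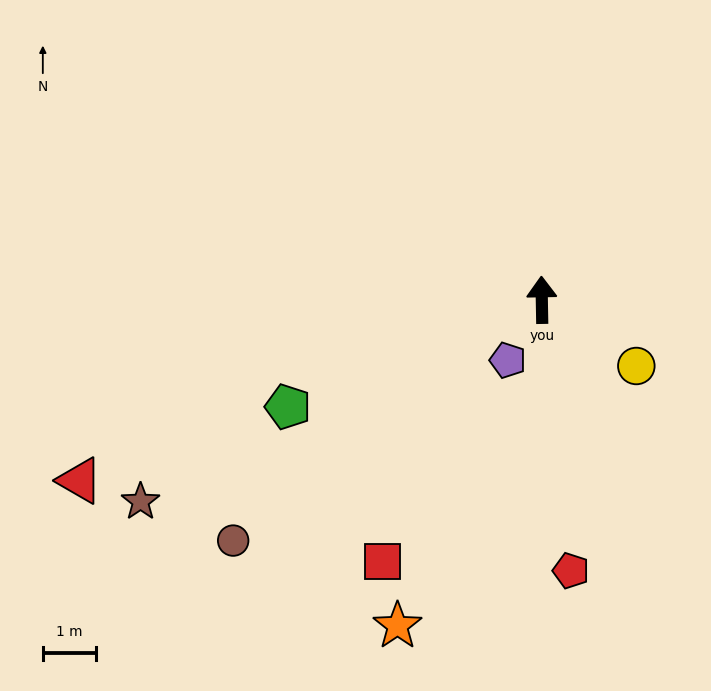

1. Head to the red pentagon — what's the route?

turn right 175°, forward 5.1 m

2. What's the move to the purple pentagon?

turn left 150°, forward 1.3 m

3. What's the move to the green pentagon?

turn left 112°, forward 5.2 m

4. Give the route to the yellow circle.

turn right 126°, forward 2.2 m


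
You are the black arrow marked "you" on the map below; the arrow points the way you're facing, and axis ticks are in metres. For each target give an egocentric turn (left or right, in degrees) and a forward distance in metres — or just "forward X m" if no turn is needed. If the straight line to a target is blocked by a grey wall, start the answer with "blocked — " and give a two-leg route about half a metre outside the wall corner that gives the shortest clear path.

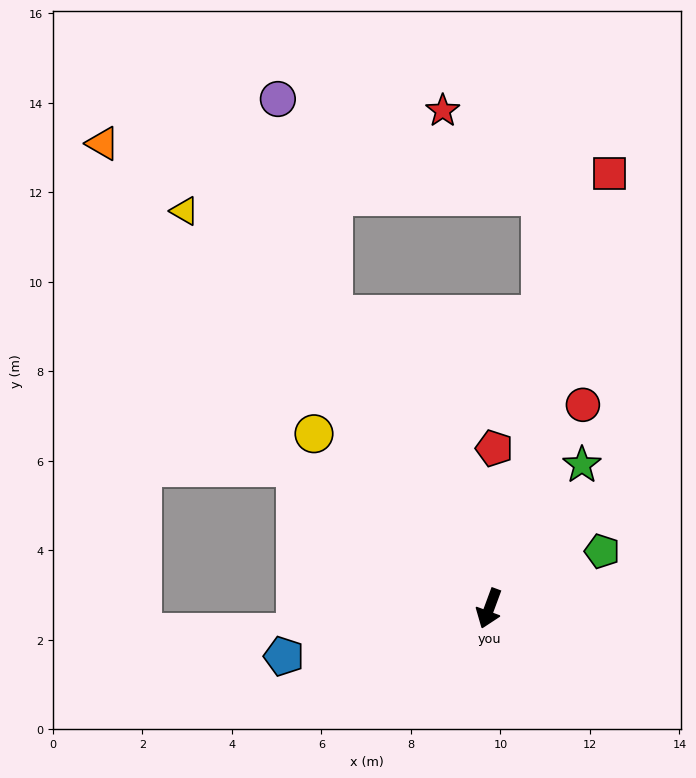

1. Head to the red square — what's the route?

turn right 175°, forward 10.1 m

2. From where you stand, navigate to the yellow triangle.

turn right 122°, forward 11.2 m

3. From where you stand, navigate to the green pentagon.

turn left 137°, forward 2.8 m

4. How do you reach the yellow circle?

turn right 115°, forward 5.5 m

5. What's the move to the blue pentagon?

turn right 57°, forward 4.7 m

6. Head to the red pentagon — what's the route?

turn right 162°, forward 3.6 m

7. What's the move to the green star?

turn left 167°, forward 3.8 m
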